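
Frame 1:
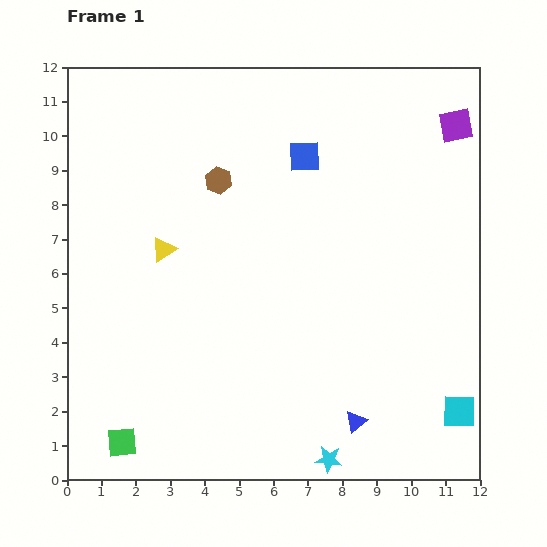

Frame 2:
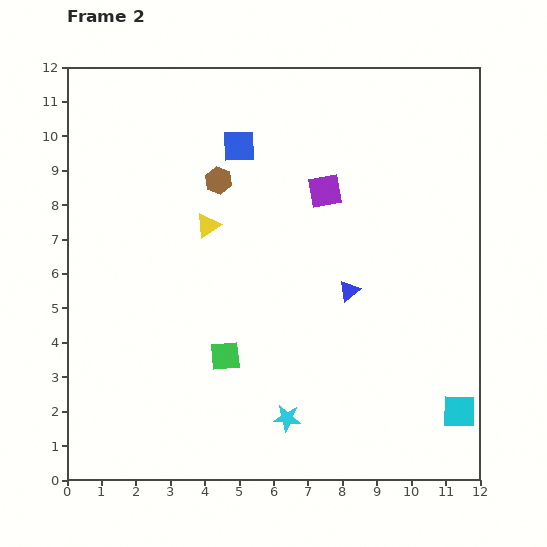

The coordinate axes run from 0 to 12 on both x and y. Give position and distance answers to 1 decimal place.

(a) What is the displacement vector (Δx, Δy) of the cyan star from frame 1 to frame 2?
(-1.2, 1.2)

The cyan star was at (7.6, 0.6) in frame 1 and (6.4, 1.8) in frame 2.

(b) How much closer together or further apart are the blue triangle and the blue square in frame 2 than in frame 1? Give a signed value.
-2.5

Distance in frame 1: 7.8. Distance in frame 2: 5.3.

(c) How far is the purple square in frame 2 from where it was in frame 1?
4.2

The purple square moved from (11.3, 10.3) to (7.5, 8.4), a distance of √(3.8² + 1.9²) ≈ 4.2.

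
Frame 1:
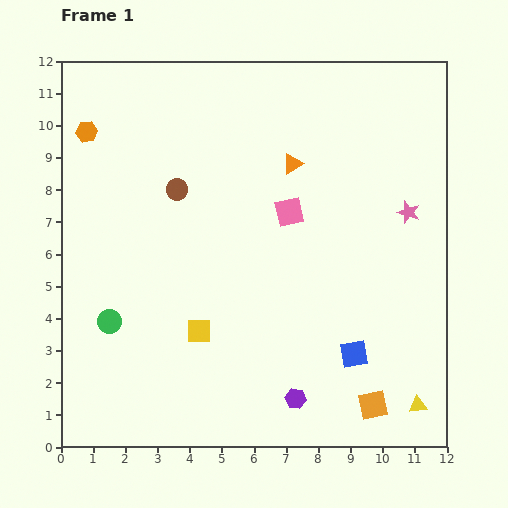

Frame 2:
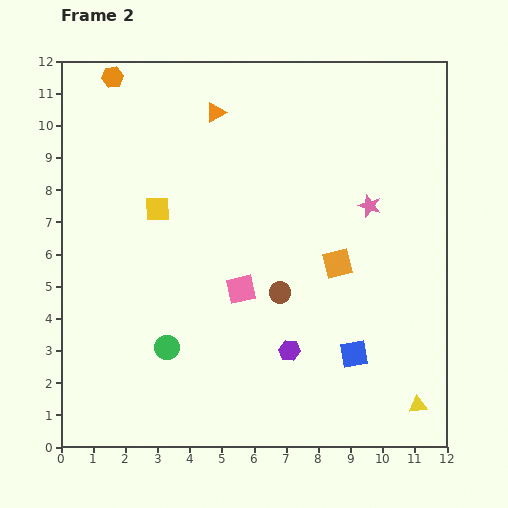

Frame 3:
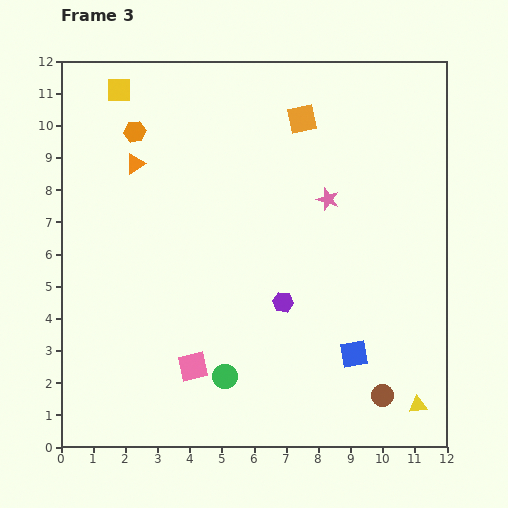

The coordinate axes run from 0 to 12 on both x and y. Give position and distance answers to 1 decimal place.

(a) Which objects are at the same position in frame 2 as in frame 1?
the yellow triangle, the blue square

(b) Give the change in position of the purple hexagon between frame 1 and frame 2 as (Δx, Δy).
(-0.2, 1.5)

The purple hexagon was at (7.3, 1.5) in frame 1 and (7.1, 3.0) in frame 2.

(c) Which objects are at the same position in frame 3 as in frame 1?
the yellow triangle, the blue square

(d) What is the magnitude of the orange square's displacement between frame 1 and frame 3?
9.2

The orange square moved from (9.7, 1.3) to (7.5, 10.2), a distance of √(2.2² + 8.9²) ≈ 9.2.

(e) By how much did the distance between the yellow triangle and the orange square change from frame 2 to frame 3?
+4.5

Distance in frame 2: 5.1. Distance in frame 3: 9.6.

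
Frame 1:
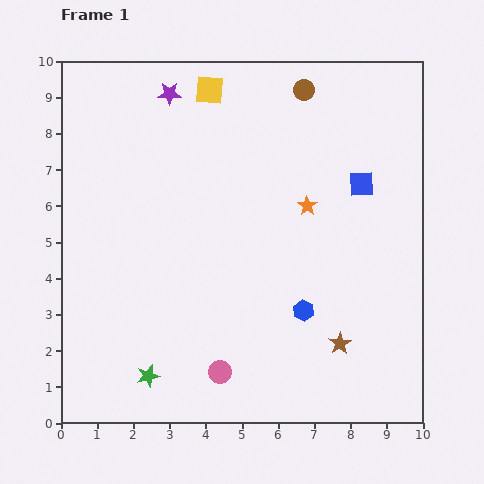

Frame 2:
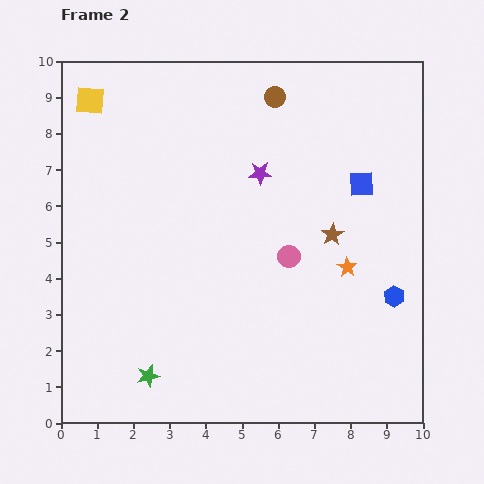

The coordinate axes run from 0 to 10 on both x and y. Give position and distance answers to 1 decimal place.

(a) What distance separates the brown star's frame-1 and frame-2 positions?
3.0

The brown star moved from (7.7, 2.2) to (7.5, 5.2), a distance of √(0.2² + 3.0²) ≈ 3.0.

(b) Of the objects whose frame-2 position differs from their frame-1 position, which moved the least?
the brown circle

(moved 0.8)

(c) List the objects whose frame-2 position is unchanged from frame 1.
the green star, the blue square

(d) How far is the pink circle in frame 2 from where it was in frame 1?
3.7

The pink circle moved from (4.4, 1.4) to (6.3, 4.6), a distance of √(1.9² + 3.2²) ≈ 3.7.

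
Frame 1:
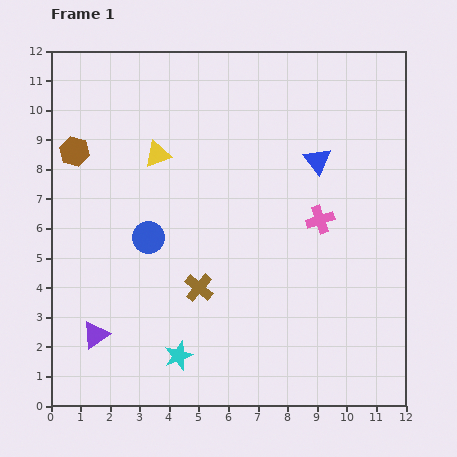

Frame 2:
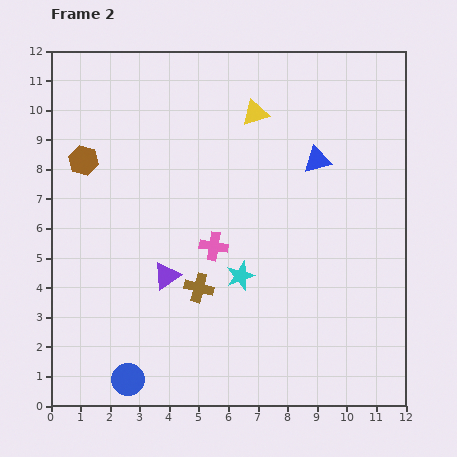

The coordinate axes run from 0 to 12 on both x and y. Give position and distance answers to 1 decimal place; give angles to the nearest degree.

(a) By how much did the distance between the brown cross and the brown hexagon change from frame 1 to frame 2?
-0.4

Distance in frame 1: 6.2. Distance in frame 2: 5.8.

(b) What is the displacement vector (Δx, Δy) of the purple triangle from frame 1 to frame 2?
(2.4, 2.0)

The purple triangle was at (1.5, 2.4) in frame 1 and (3.9, 4.4) in frame 2.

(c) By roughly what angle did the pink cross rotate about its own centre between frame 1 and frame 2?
28° clockwise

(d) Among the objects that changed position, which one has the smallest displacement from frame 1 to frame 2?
the brown hexagon

(moved 0.4)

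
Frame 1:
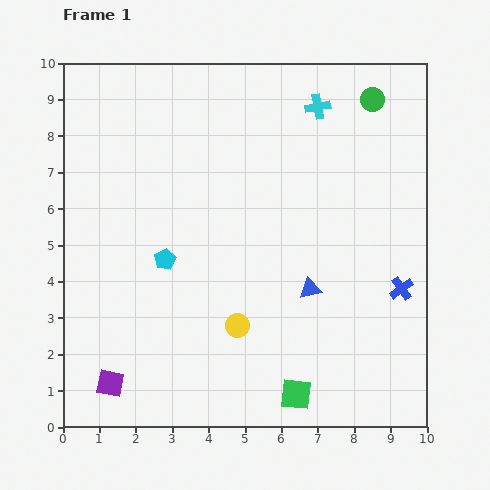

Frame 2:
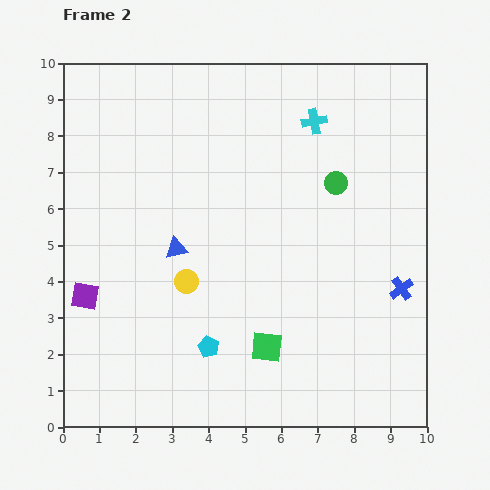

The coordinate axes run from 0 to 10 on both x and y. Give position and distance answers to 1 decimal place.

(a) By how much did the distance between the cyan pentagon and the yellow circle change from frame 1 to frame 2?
-0.8

Distance in frame 1: 2.7. Distance in frame 2: 1.9.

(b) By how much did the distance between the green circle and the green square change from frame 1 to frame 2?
-3.5

Distance in frame 1: 8.4. Distance in frame 2: 4.9.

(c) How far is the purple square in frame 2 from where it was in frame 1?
2.5

The purple square moved from (1.3, 1.2) to (0.6, 3.6), a distance of √(0.7² + 2.4²) ≈ 2.5.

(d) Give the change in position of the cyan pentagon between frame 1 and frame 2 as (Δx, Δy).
(1.2, -2.4)

The cyan pentagon was at (2.8, 4.6) in frame 1 and (4.0, 2.2) in frame 2.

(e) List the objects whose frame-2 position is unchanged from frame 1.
the blue cross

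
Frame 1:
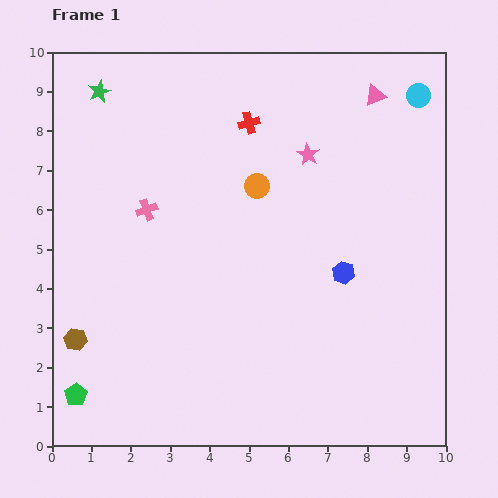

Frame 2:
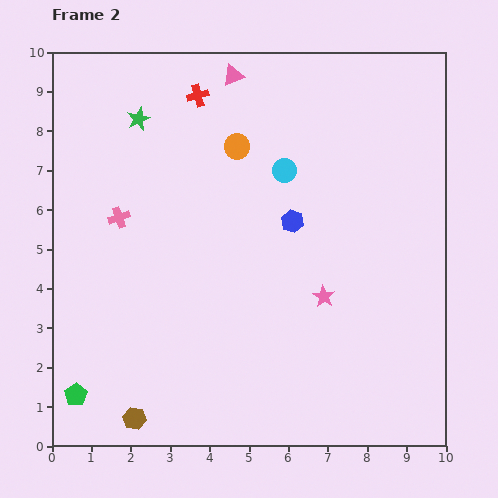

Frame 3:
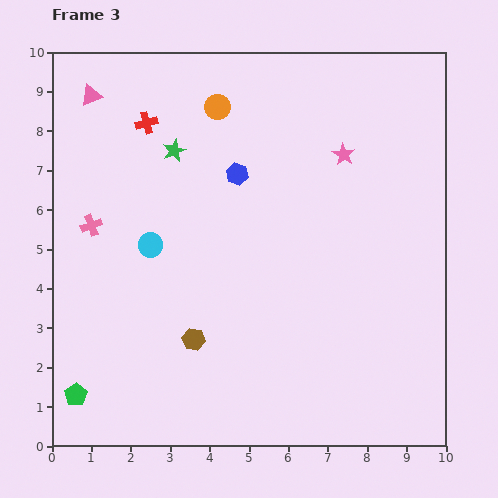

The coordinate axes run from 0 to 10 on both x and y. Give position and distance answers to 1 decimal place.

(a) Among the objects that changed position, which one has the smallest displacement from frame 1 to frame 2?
the pink cross

(moved 0.7)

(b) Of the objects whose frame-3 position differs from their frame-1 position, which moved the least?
the pink star

(moved 0.9)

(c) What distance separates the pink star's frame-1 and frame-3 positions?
0.9

The pink star moved from (6.5, 7.4) to (7.4, 7.4), a distance of √(0.9² + 0.0²) ≈ 0.9.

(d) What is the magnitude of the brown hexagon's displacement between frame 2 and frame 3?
2.5

The brown hexagon moved from (2.1, 0.7) to (3.6, 2.7), a distance of √(1.5² + 2.0²) ≈ 2.5.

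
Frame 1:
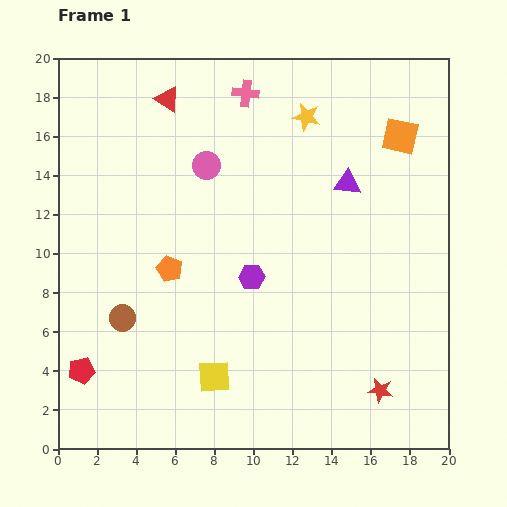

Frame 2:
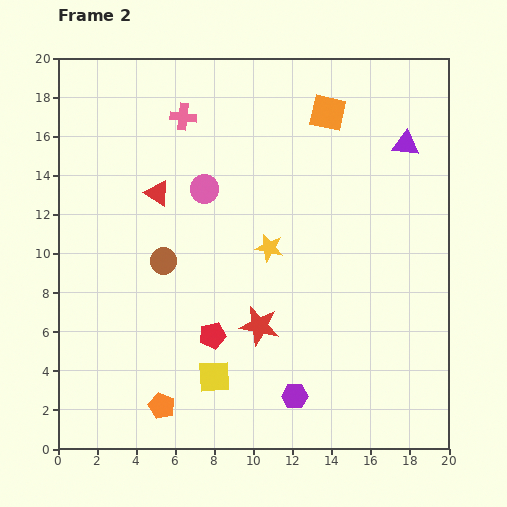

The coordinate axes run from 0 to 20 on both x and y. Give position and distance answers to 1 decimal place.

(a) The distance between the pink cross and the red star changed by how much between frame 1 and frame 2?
-5.3

Distance in frame 1: 16.7. Distance in frame 2: 11.4.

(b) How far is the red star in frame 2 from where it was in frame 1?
7.0

The red star moved from (16.5, 3.0) to (10.3, 6.3), a distance of √(6.2² + 3.3²) ≈ 7.0.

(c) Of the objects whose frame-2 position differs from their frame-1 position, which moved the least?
the pink circle

(moved 1.2)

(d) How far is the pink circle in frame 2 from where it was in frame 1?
1.2

The pink circle moved from (7.6, 14.5) to (7.5, 13.3), a distance of √(0.1² + 1.2²) ≈ 1.2.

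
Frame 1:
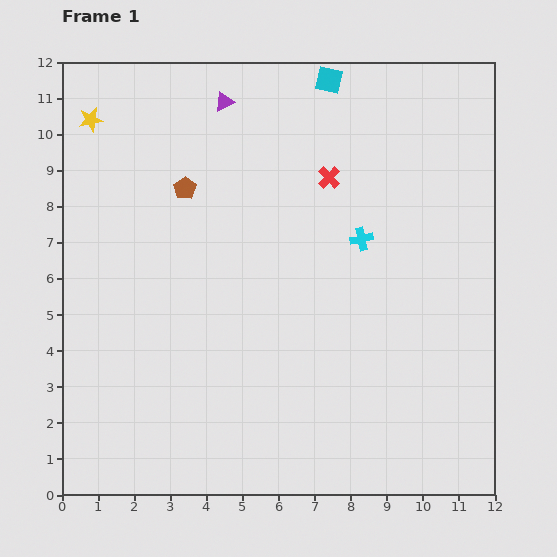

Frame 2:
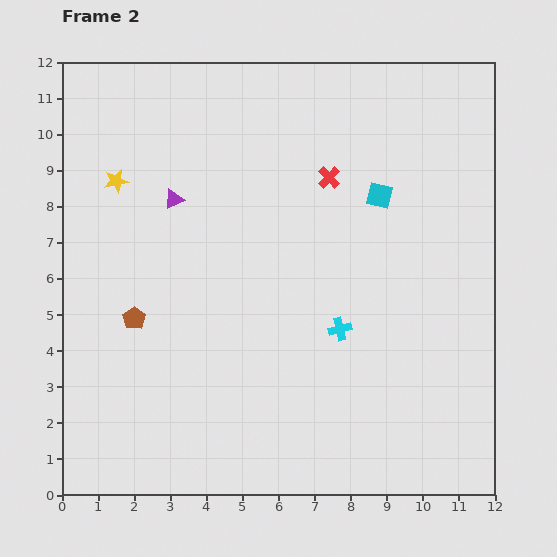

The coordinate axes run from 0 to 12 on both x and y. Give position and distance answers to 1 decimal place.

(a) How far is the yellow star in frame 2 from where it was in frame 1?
1.8

The yellow star moved from (0.8, 10.4) to (1.5, 8.7), a distance of √(0.7² + 1.7²) ≈ 1.8.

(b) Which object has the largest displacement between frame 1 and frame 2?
the brown pentagon

(moved 3.9; next 3.5)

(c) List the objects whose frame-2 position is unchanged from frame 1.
the red cross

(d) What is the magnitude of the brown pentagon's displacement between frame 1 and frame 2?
3.9

The brown pentagon moved from (3.4, 8.5) to (2.0, 4.9), a distance of √(1.4² + 3.6²) ≈ 3.9.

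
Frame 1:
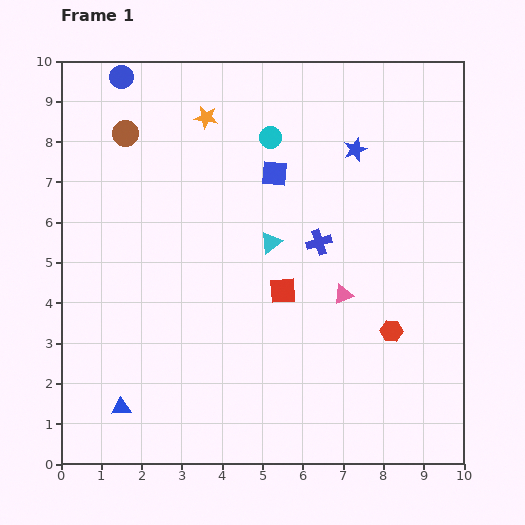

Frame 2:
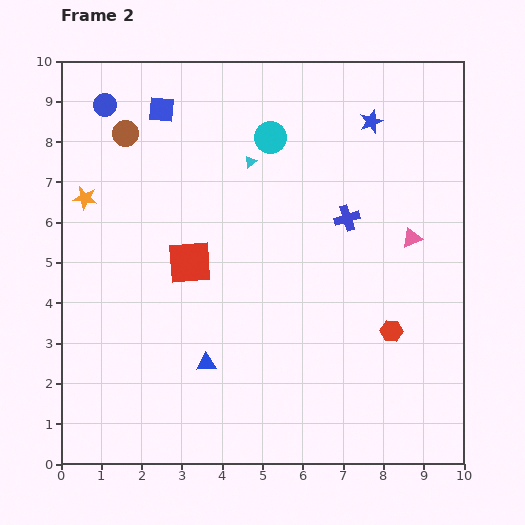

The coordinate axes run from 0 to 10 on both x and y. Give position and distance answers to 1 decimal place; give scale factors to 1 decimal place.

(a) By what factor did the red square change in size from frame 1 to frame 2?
1.6×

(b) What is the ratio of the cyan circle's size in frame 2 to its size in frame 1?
1.4×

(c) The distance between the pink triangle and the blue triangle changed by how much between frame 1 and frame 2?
-0.2

Distance in frame 1: 6.2. Distance in frame 2: 6.0.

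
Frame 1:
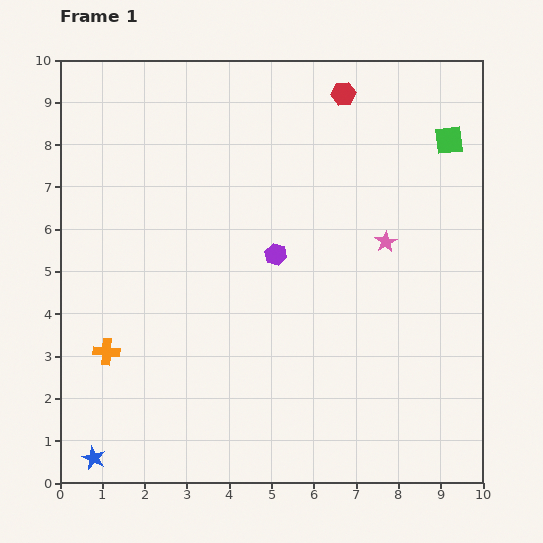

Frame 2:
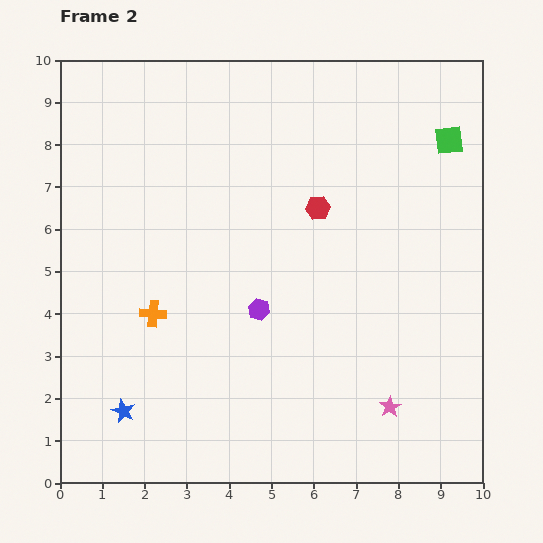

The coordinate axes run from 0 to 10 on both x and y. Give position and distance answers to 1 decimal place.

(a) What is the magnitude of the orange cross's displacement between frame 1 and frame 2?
1.4

The orange cross moved from (1.1, 3.1) to (2.2, 4.0), a distance of √(1.1² + 0.9²) ≈ 1.4.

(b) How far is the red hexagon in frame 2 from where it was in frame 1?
2.8

The red hexagon moved from (6.7, 9.2) to (6.1, 6.5), a distance of √(0.6² + 2.7²) ≈ 2.8.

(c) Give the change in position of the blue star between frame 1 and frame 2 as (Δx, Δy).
(0.7, 1.1)

The blue star was at (0.8, 0.6) in frame 1 and (1.5, 1.7) in frame 2.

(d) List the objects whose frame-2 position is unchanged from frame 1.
the green square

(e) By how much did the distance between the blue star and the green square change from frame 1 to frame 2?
-1.3

Distance in frame 1: 11.3. Distance in frame 2: 10.0.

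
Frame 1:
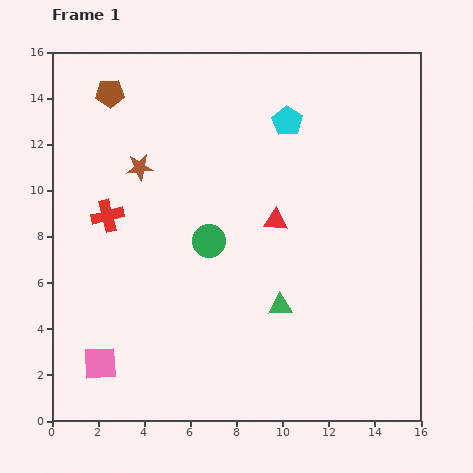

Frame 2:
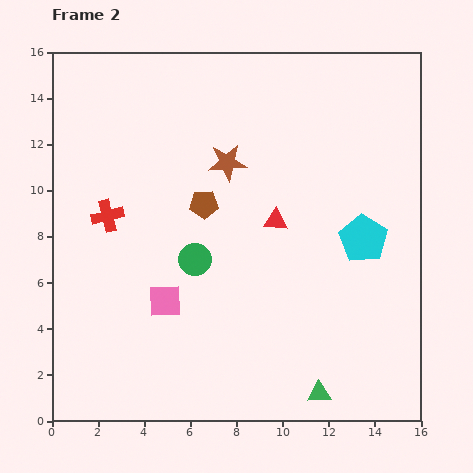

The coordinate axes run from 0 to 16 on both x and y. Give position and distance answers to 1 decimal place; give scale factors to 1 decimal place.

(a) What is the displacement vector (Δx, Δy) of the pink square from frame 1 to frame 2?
(2.8, 2.7)

The pink square was at (2.1, 2.5) in frame 1 and (4.9, 5.2) in frame 2.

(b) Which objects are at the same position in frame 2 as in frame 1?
the red triangle, the red cross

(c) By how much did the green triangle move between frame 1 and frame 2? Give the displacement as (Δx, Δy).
(1.7, -3.8)

The green triangle was at (9.9, 5.0) in frame 1 and (11.6, 1.2) in frame 2.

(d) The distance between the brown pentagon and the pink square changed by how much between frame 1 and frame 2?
-7.2

Distance in frame 1: 11.7. Distance in frame 2: 4.5.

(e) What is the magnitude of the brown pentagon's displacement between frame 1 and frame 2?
6.3

The brown pentagon moved from (2.5, 14.2) to (6.6, 9.4), a distance of √(4.1² + 4.8²) ≈ 6.3.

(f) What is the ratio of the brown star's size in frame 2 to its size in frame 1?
1.4×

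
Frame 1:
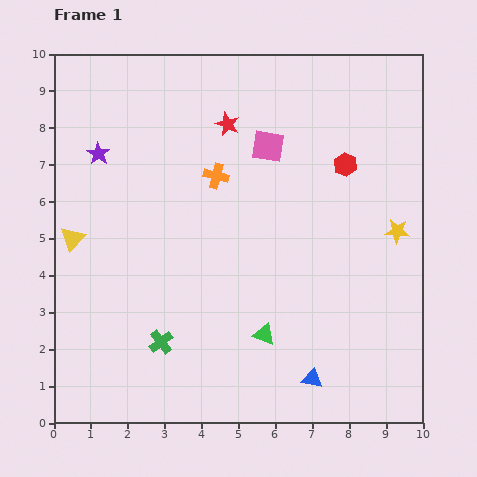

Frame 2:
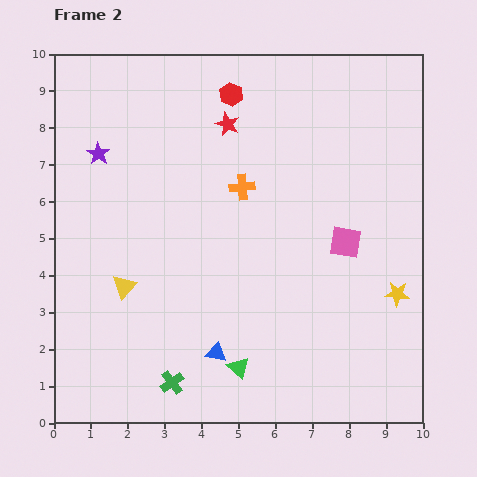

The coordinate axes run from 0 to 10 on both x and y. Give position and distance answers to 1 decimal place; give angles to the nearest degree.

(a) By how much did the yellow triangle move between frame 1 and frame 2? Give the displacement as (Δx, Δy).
(1.4, -1.3)

The yellow triangle was at (0.5, 5.0) in frame 1 and (1.9, 3.7) in frame 2.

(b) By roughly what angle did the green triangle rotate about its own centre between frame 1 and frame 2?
22° clockwise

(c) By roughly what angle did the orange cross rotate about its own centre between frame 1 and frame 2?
19° counter-clockwise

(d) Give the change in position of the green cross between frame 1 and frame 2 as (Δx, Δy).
(0.3, -1.1)

The green cross was at (2.9, 2.2) in frame 1 and (3.2, 1.1) in frame 2.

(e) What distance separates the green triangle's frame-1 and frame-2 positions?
1.1

The green triangle moved from (5.7, 2.4) to (5.0, 1.5), a distance of √(0.7² + 0.9²) ≈ 1.1.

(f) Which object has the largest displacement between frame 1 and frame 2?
the red hexagon

(moved 3.6; next 3.3)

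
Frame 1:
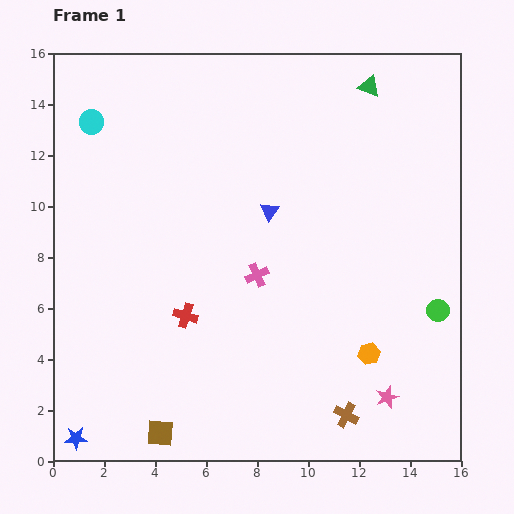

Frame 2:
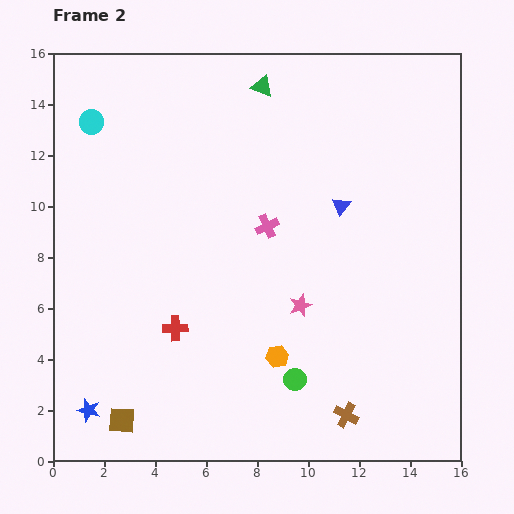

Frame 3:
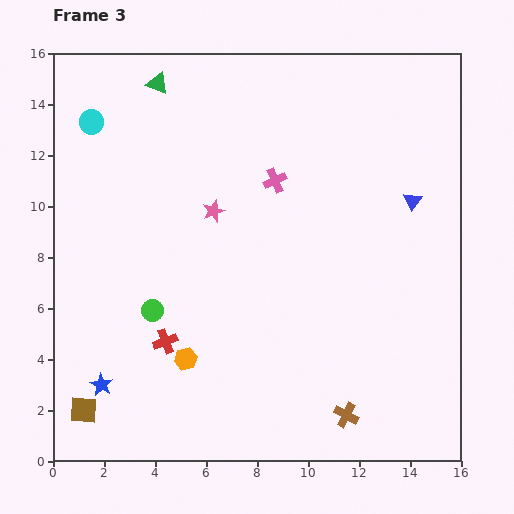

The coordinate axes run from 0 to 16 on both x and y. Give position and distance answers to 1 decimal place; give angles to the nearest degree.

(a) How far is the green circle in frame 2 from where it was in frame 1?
6.2

The green circle moved from (15.1, 5.9) to (9.5, 3.2), a distance of √(5.6² + 2.7²) ≈ 6.2.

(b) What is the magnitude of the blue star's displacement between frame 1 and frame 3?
2.3

The blue star moved from (0.9, 0.9) to (1.9, 3.0), a distance of √(1.0² + 2.1²) ≈ 2.3.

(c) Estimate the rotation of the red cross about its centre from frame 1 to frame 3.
39° counter-clockwise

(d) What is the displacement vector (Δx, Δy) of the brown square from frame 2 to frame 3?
(-1.5, 0.4)

The brown square was at (2.7, 1.6) in frame 2 and (1.2, 2.0) in frame 3.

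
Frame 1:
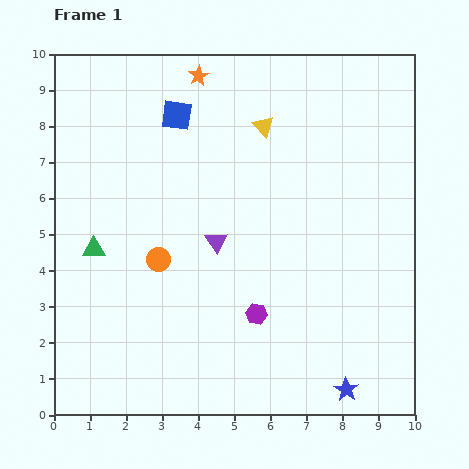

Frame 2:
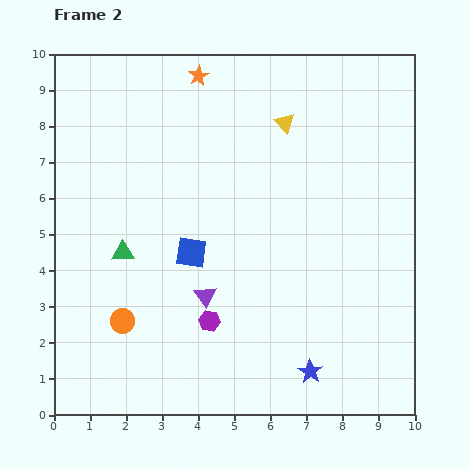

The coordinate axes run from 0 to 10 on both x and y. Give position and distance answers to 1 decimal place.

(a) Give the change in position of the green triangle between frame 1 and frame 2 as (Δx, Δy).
(0.8, -0.1)

The green triangle was at (1.1, 4.6) in frame 1 and (1.9, 4.5) in frame 2.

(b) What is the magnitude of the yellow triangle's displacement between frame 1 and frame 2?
0.6

The yellow triangle moved from (5.8, 8.0) to (6.4, 8.1), a distance of √(0.6² + 0.1²) ≈ 0.6.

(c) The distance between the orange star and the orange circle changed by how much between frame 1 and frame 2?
+1.9

Distance in frame 1: 5.2. Distance in frame 2: 7.1.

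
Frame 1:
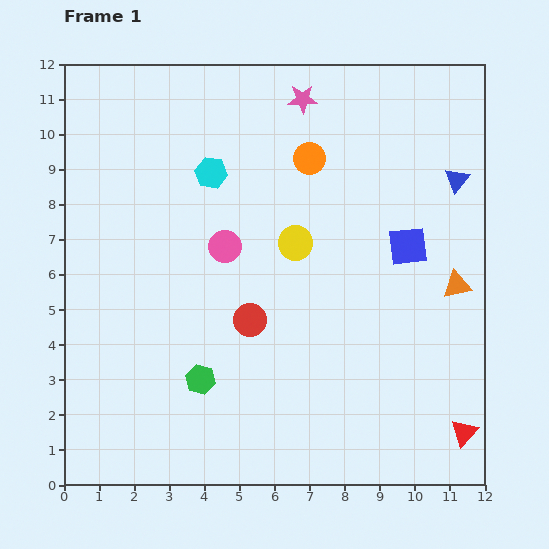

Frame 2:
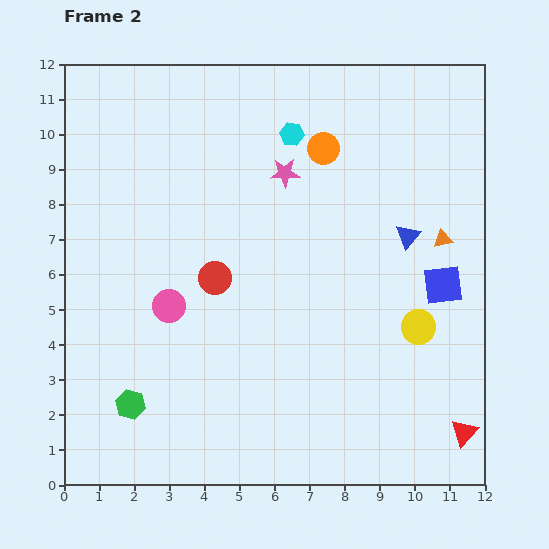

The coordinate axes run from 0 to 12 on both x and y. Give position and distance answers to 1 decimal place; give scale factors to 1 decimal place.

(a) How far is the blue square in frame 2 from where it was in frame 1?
1.5

The blue square moved from (9.8, 6.8) to (10.8, 5.7), a distance of √(1.0² + 1.1²) ≈ 1.5.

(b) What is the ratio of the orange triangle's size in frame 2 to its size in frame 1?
0.6×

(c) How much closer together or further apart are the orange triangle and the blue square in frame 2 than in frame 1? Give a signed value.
-0.5

Distance in frame 1: 1.8. Distance in frame 2: 1.3.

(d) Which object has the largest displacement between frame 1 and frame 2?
the yellow circle

(moved 4.2; next 2.5)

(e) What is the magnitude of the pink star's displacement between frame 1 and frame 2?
2.2

The pink star moved from (6.8, 11.0) to (6.3, 8.9), a distance of √(0.5² + 2.1²) ≈ 2.2.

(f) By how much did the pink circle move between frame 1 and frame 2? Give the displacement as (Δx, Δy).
(-1.6, -1.7)

The pink circle was at (4.6, 6.8) in frame 1 and (3.0, 5.1) in frame 2.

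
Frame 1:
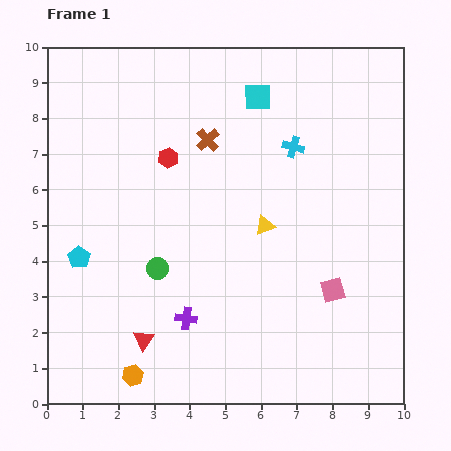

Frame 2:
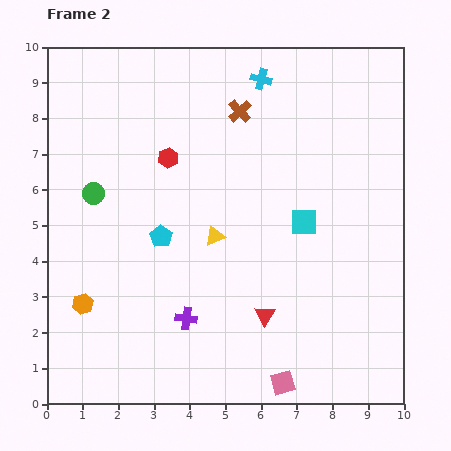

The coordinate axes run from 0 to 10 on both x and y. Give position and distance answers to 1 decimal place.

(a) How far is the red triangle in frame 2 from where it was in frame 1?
3.5

The red triangle moved from (2.7, 1.8) to (6.1, 2.5), a distance of √(3.4² + 0.7²) ≈ 3.5.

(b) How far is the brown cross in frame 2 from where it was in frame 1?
1.2

The brown cross moved from (4.5, 7.4) to (5.4, 8.2), a distance of √(0.9² + 0.8²) ≈ 1.2.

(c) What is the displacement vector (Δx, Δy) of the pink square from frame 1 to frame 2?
(-1.4, -2.6)

The pink square was at (8.0, 3.2) in frame 1 and (6.6, 0.6) in frame 2.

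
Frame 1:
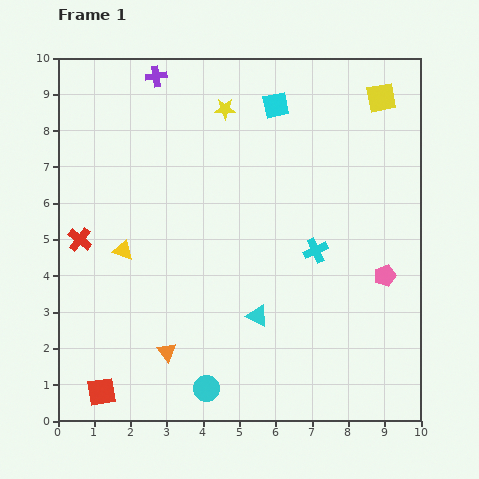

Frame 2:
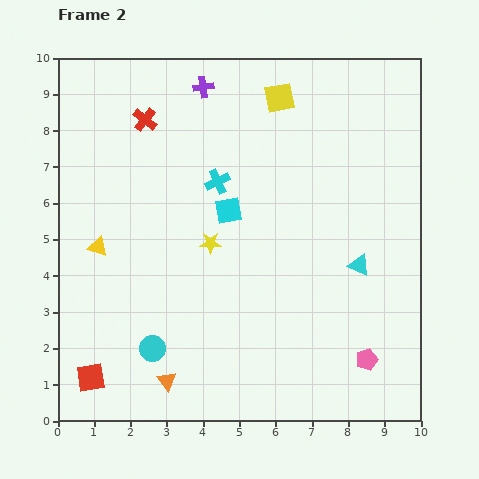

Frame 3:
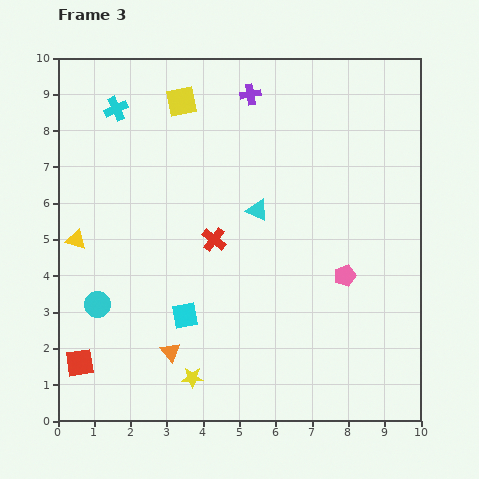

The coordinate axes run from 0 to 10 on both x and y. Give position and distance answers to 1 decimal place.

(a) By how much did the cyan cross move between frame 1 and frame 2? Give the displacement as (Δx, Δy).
(-2.7, 1.9)

The cyan cross was at (7.1, 4.7) in frame 1 and (4.4, 6.6) in frame 2.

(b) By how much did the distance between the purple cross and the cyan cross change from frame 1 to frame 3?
-2.8

Distance in frame 1: 6.5. Distance in frame 3: 3.7.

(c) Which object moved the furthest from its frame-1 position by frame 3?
the yellow star

(moved 7.5; next 6.7)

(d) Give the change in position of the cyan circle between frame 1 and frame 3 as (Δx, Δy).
(-3.0, 2.3)

The cyan circle was at (4.1, 0.9) in frame 1 and (1.1, 3.2) in frame 3.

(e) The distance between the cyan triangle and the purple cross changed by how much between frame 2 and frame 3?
-3.3

Distance in frame 2: 6.5. Distance in frame 3: 3.2.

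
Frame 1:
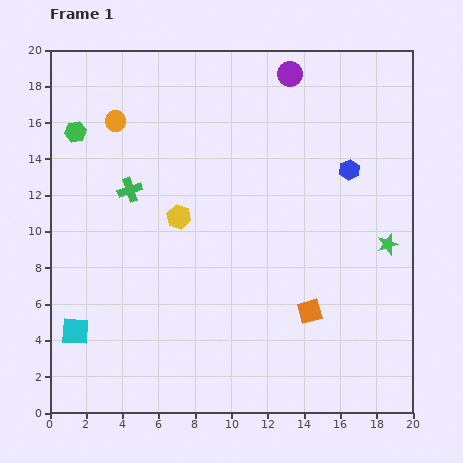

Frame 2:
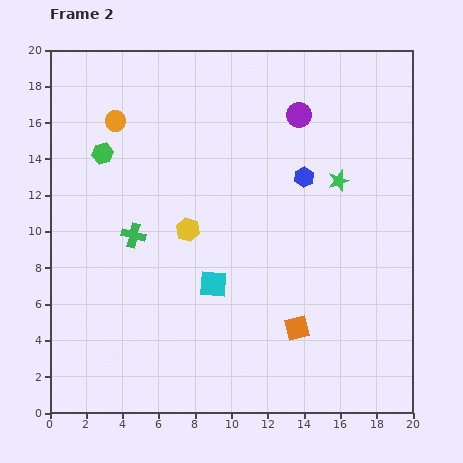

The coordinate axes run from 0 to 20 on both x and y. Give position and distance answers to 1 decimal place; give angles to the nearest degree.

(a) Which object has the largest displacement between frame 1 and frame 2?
the cyan square

(moved 8.0; next 4.4)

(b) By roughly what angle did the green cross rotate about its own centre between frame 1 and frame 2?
33° clockwise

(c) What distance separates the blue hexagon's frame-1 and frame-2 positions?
2.5

The blue hexagon moved from (16.5, 13.4) to (14.0, 13.0), a distance of √(2.5² + 0.4²) ≈ 2.5.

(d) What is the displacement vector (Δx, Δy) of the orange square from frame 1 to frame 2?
(-0.7, -0.9)

The orange square was at (14.3, 5.6) in frame 1 and (13.6, 4.7) in frame 2.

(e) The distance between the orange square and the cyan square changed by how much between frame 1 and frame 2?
-7.7

Distance in frame 1: 12.9. Distance in frame 2: 5.2.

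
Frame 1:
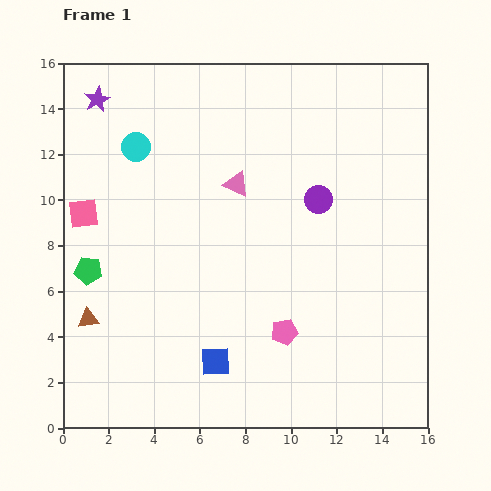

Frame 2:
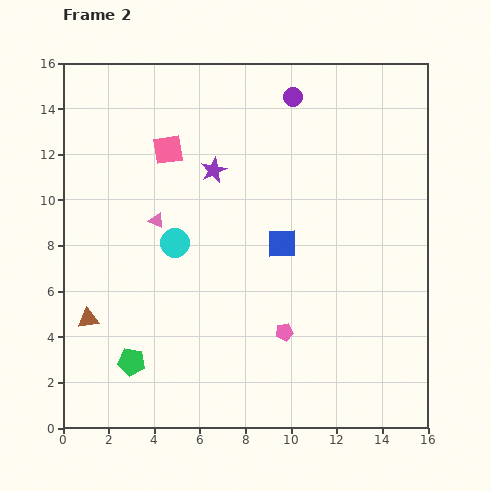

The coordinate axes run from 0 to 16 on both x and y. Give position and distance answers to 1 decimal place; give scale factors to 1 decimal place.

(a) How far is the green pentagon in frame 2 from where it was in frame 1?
4.4

The green pentagon moved from (1.1, 6.9) to (3.0, 2.9), a distance of √(1.9² + 4.0²) ≈ 4.4.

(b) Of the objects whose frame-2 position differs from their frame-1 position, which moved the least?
the pink triangle

(moved 3.8)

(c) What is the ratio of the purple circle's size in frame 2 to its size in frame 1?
0.7×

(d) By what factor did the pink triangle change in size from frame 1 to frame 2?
0.6×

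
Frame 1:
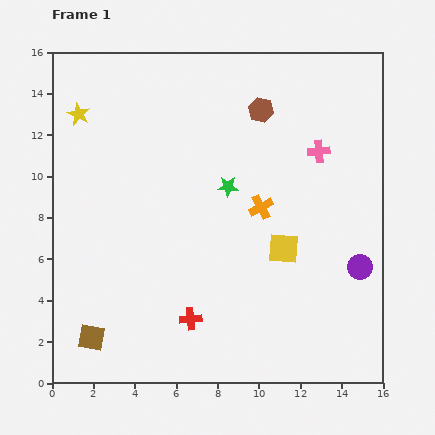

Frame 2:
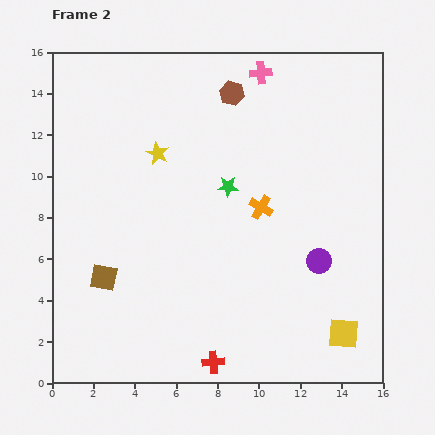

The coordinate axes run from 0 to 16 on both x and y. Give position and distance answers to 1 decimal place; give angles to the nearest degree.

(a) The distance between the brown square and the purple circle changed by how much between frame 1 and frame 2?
-3.0

Distance in frame 1: 13.4. Distance in frame 2: 10.4.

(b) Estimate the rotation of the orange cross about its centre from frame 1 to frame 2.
31° counter-clockwise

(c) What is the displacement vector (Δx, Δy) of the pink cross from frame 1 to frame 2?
(-2.8, 3.8)

The pink cross was at (12.9, 11.2) in frame 1 and (10.1, 15.0) in frame 2.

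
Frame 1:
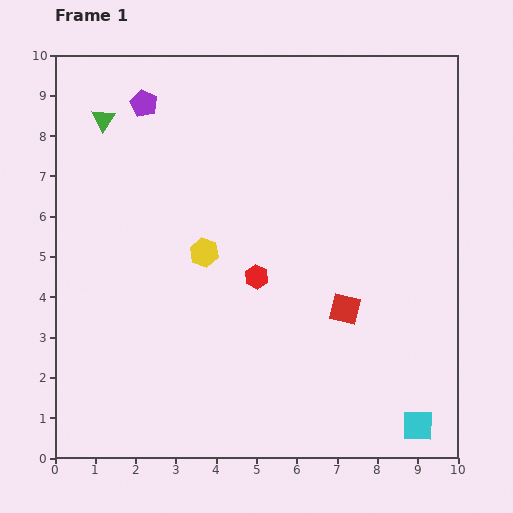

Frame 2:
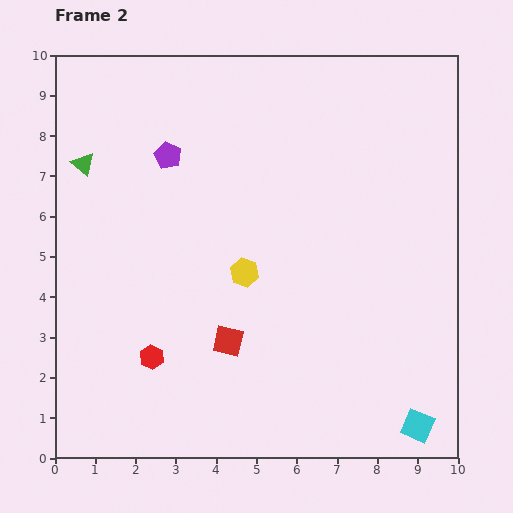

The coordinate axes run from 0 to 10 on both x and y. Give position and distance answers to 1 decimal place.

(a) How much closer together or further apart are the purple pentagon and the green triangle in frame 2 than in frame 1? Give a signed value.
+1.0

Distance in frame 1: 1.1. Distance in frame 2: 2.1.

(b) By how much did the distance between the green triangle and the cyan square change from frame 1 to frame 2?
-0.4

Distance in frame 1: 10.9. Distance in frame 2: 10.5.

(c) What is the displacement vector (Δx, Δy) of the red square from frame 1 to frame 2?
(-2.9, -0.8)

The red square was at (7.2, 3.7) in frame 1 and (4.3, 2.9) in frame 2.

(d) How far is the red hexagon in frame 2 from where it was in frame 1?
3.3

The red hexagon moved from (5.0, 4.5) to (2.4, 2.5), a distance of √(2.6² + 2.0²) ≈ 3.3.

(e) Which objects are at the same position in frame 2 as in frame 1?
the cyan square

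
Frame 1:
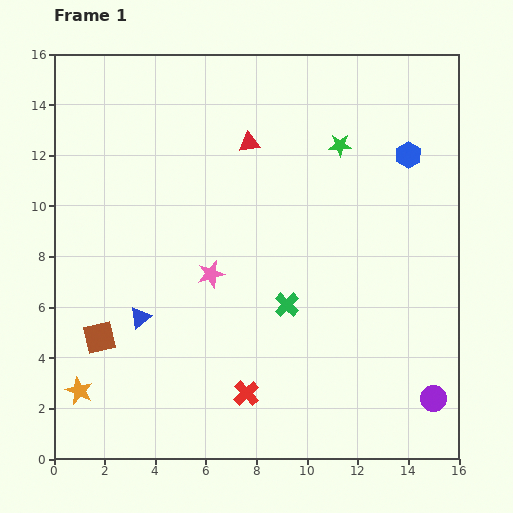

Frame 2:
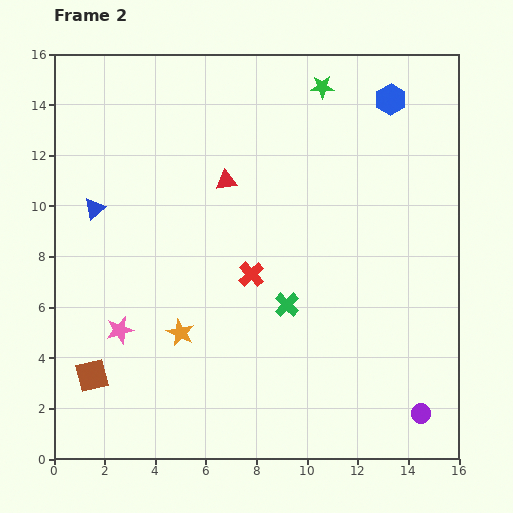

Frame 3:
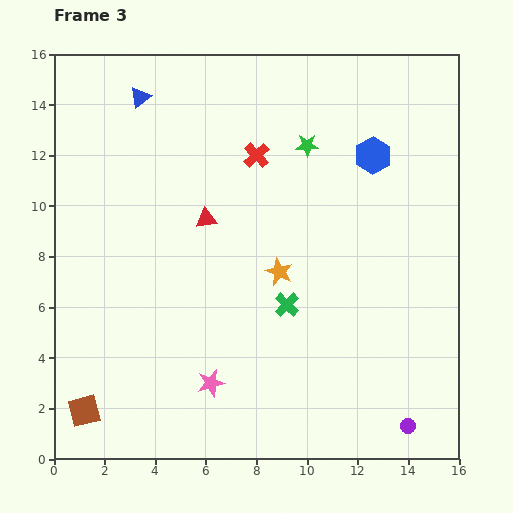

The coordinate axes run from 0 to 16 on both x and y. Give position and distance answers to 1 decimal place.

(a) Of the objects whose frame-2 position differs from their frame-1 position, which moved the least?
the purple circle

(moved 0.8)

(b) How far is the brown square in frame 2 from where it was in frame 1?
1.5

The brown square moved from (1.8, 4.8) to (1.5, 3.3), a distance of √(0.3² + 1.5²) ≈ 1.5.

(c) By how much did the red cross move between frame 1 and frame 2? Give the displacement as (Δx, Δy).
(0.2, 4.7)

The red cross was at (7.6, 2.6) in frame 1 and (7.8, 7.3) in frame 2.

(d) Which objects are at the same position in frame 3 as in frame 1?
the green cross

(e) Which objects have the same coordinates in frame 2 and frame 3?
the green cross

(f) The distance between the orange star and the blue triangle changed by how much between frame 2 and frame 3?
+2.8

Distance in frame 2: 6.0. Distance in frame 3: 8.8.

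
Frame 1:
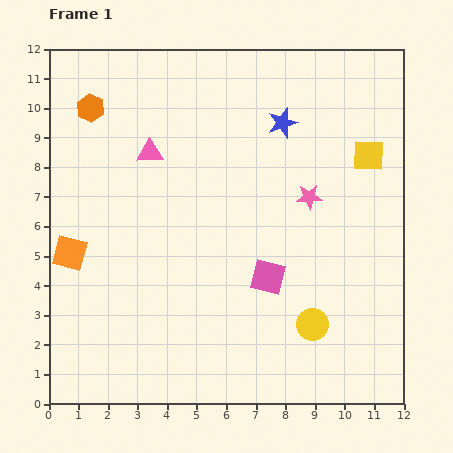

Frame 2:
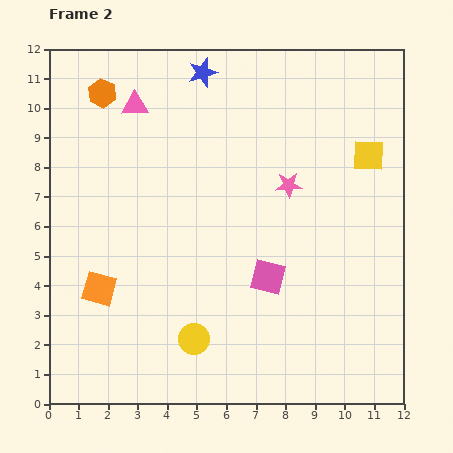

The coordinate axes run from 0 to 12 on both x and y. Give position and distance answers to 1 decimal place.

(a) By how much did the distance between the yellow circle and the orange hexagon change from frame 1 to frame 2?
-1.6

Distance in frame 1: 10.5. Distance in frame 2: 8.9.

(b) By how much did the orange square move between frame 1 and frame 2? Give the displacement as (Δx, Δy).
(1.0, -1.2)

The orange square was at (0.7, 5.1) in frame 1 and (1.7, 3.9) in frame 2.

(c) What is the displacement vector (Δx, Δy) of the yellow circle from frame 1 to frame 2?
(-4.0, -0.5)

The yellow circle was at (8.9, 2.7) in frame 1 and (4.9, 2.2) in frame 2.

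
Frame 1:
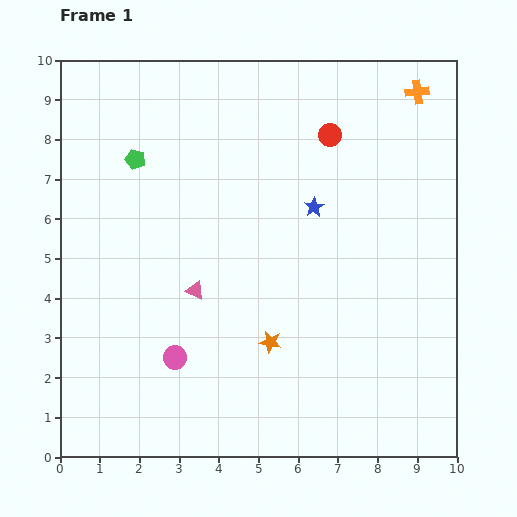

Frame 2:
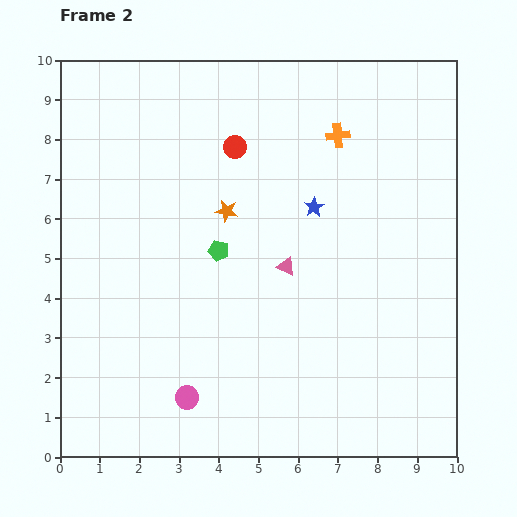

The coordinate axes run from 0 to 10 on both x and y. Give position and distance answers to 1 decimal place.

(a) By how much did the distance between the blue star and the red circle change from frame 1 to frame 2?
+0.7

Distance in frame 1: 1.8. Distance in frame 2: 2.5.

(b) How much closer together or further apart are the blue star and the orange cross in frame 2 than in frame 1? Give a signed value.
-2.0

Distance in frame 1: 3.9. Distance in frame 2: 1.9.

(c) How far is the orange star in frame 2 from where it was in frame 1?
3.5

The orange star moved from (5.3, 2.9) to (4.2, 6.2), a distance of √(1.1² + 3.3²) ≈ 3.5.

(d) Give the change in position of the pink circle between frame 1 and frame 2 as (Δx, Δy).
(0.3, -1.0)

The pink circle was at (2.9, 2.5) in frame 1 and (3.2, 1.5) in frame 2.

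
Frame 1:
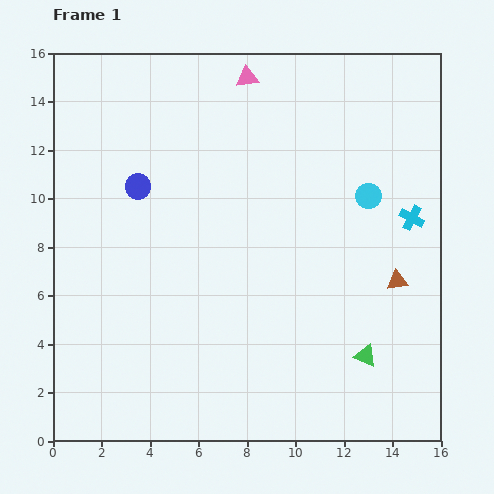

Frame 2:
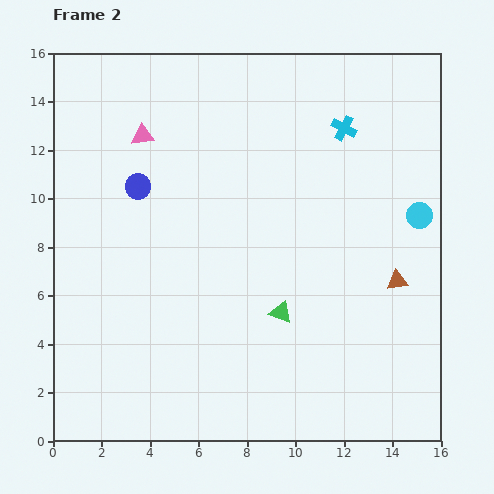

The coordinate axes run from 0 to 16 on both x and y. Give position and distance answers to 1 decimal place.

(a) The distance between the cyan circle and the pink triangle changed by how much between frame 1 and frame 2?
+4.9

Distance in frame 1: 7.0. Distance in frame 2: 11.9.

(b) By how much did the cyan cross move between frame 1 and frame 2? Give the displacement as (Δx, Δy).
(-2.8, 3.7)

The cyan cross was at (14.8, 9.2) in frame 1 and (12.0, 12.9) in frame 2.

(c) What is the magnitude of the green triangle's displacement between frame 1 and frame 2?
3.9

The green triangle moved from (12.9, 3.5) to (9.4, 5.3), a distance of √(3.5² + 1.8²) ≈ 3.9.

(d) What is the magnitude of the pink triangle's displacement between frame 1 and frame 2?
4.9

The pink triangle moved from (8.0, 15.0) to (3.7, 12.6), a distance of √(4.3² + 2.4²) ≈ 4.9.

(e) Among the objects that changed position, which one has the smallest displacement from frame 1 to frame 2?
the cyan circle

(moved 2.2)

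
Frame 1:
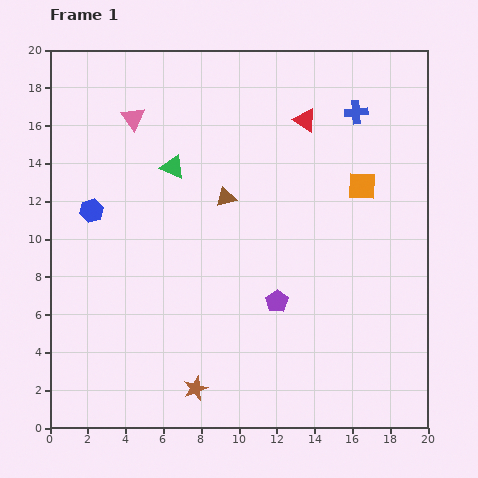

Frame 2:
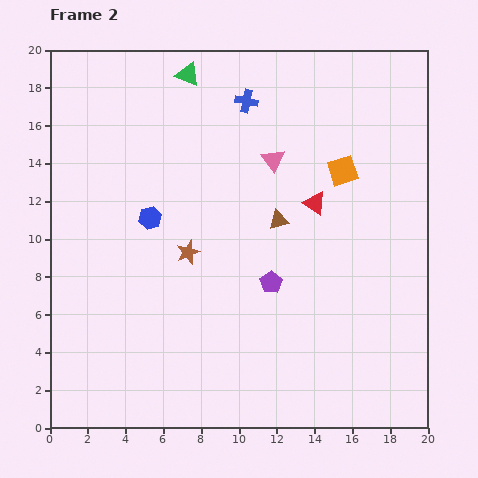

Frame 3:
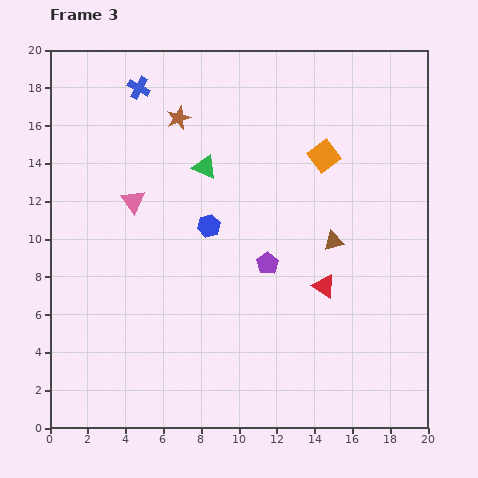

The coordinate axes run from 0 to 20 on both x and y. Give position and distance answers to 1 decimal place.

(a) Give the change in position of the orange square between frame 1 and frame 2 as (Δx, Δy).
(-1.0, 0.8)

The orange square was at (16.5, 12.8) in frame 1 and (15.5, 13.6) in frame 2.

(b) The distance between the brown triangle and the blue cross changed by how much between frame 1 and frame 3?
+4.9

Distance in frame 1: 8.2. Distance in frame 3: 13.1.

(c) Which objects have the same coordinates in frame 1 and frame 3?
none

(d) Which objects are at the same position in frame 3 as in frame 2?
none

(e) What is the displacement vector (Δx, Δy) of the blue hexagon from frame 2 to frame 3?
(3.1, -0.4)

The blue hexagon was at (5.3, 11.1) in frame 2 and (8.4, 10.7) in frame 3.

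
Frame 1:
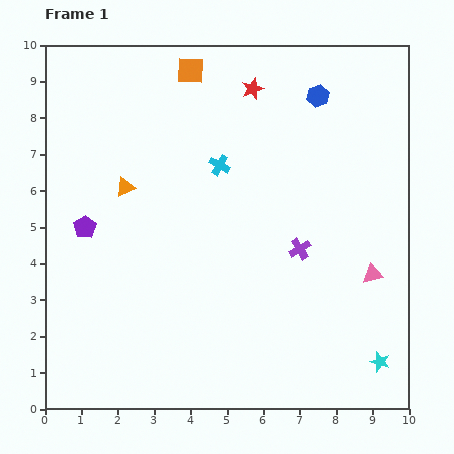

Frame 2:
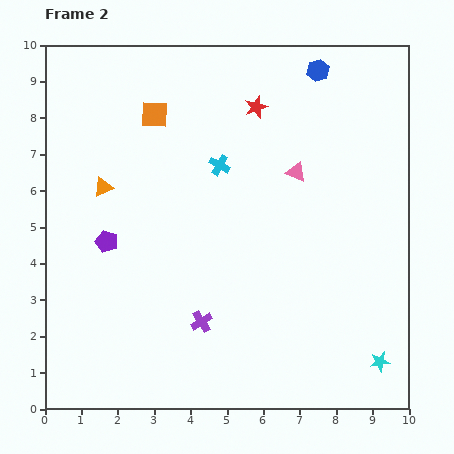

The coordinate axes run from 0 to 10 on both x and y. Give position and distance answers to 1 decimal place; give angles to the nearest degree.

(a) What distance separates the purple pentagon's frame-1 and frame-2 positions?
0.7

The purple pentagon moved from (1.1, 5.0) to (1.7, 4.6), a distance of √(0.6² + 0.4²) ≈ 0.7.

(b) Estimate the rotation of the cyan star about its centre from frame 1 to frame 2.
26° counter-clockwise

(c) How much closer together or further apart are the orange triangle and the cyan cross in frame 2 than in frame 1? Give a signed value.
+0.6

Distance in frame 1: 2.7. Distance in frame 2: 3.3.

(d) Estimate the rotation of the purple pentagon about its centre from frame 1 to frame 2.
20° counter-clockwise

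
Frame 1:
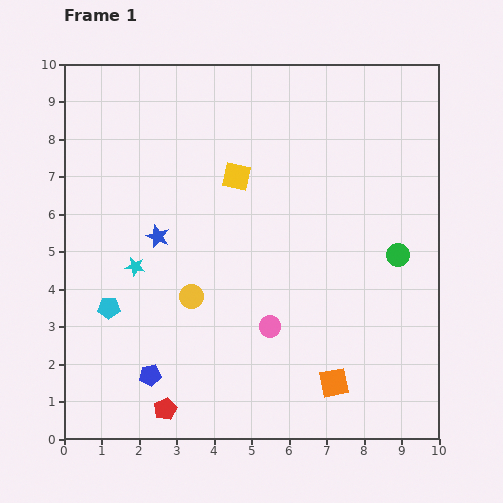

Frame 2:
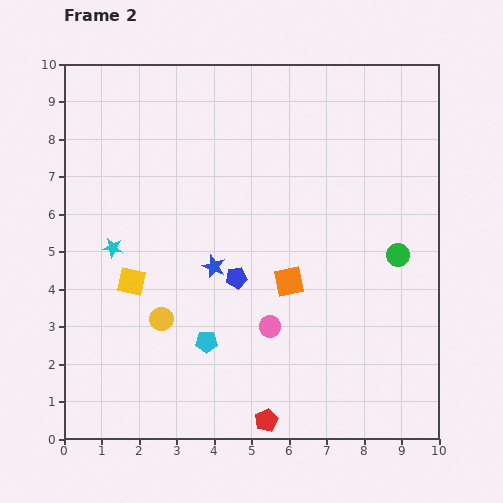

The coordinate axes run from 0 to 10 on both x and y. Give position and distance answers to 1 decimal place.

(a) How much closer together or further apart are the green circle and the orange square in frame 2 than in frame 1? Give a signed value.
-0.8

Distance in frame 1: 3.8. Distance in frame 2: 3.0.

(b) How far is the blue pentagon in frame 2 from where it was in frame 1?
3.5

The blue pentagon moved from (2.3, 1.7) to (4.6, 4.3), a distance of √(2.3² + 2.6²) ≈ 3.5.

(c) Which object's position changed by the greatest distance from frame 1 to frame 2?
the yellow square

(moved 4.0; next 3.5)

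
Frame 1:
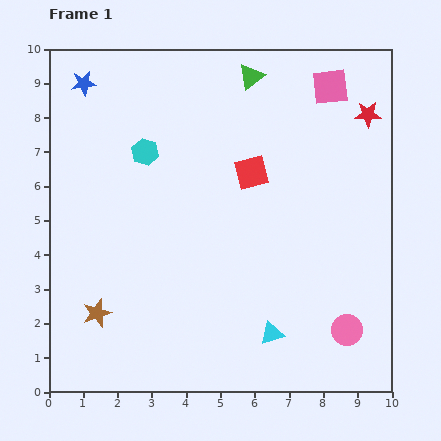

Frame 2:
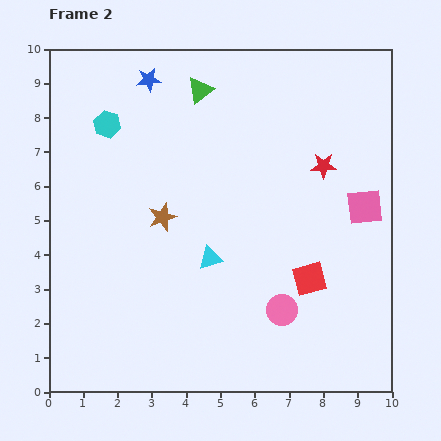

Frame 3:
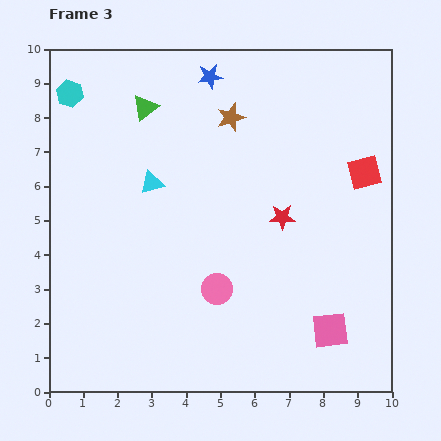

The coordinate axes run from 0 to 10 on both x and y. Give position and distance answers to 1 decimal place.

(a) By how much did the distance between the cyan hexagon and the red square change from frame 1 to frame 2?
+4.2

Distance in frame 1: 3.2. Distance in frame 2: 7.4.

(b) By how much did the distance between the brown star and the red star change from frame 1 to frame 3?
-6.5

Distance in frame 1: 9.8. Distance in frame 3: 3.3.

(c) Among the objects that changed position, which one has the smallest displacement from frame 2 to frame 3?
the cyan hexagon

(moved 1.4)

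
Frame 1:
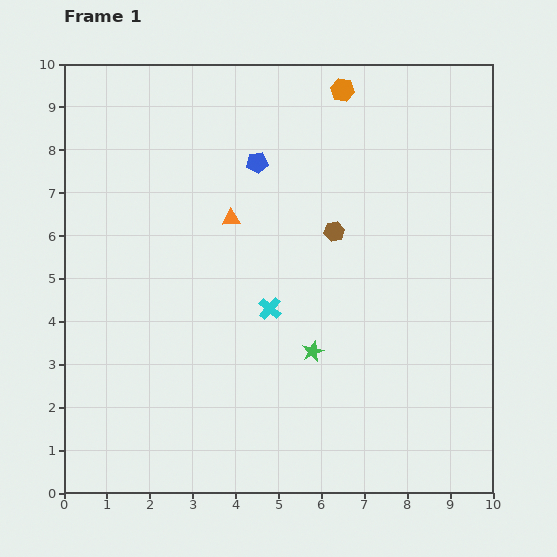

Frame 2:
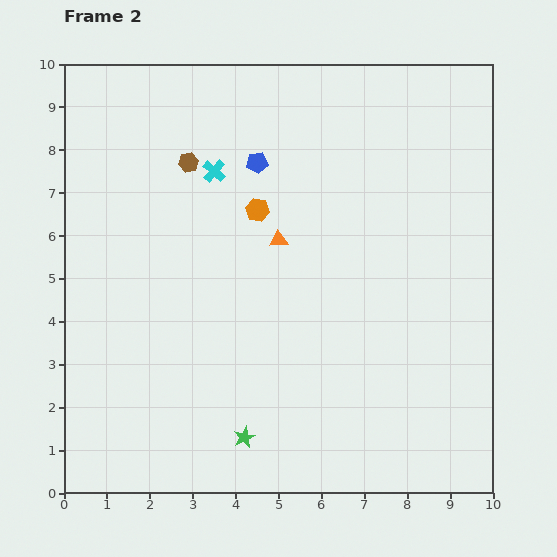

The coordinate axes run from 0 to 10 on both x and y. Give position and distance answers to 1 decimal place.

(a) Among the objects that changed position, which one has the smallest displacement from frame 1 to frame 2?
the orange triangle

(moved 1.2)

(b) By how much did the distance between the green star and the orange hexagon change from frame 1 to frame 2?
-0.8

Distance in frame 1: 6.1. Distance in frame 2: 5.3.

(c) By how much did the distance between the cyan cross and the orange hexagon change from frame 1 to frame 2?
-4.1

Distance in frame 1: 5.4. Distance in frame 2: 1.3.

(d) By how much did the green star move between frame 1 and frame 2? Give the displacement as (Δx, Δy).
(-1.6, -2.0)

The green star was at (5.8, 3.3) in frame 1 and (4.2, 1.3) in frame 2.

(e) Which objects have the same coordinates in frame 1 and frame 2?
the blue pentagon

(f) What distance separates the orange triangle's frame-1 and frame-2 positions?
1.2

The orange triangle moved from (3.9, 6.4) to (5.0, 5.9), a distance of √(1.1² + 0.5²) ≈ 1.2.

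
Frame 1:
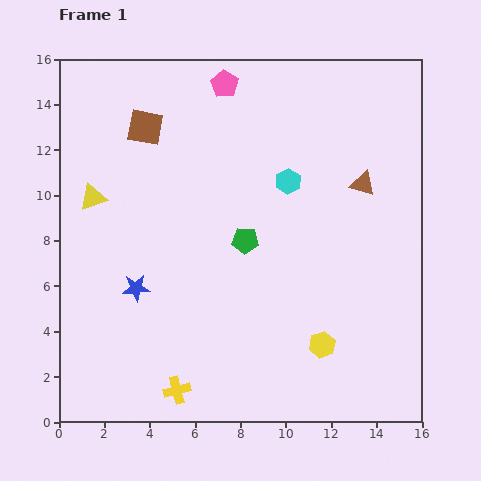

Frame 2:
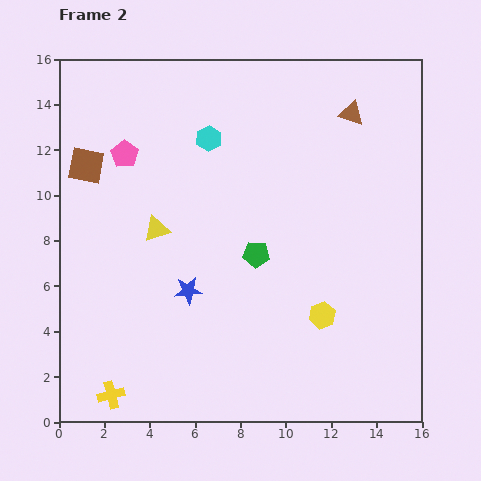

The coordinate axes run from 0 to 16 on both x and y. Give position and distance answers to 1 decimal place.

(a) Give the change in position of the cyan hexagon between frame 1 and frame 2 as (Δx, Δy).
(-3.5, 1.9)

The cyan hexagon was at (10.1, 10.6) in frame 1 and (6.6, 12.5) in frame 2.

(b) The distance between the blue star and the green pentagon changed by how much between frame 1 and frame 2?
-1.8

Distance in frame 1: 5.2. Distance in frame 2: 3.4.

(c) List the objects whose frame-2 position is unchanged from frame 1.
none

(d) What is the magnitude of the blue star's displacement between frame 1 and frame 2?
2.3

The blue star moved from (3.4, 5.9) to (5.7, 5.8), a distance of √(2.3² + 0.1²) ≈ 2.3.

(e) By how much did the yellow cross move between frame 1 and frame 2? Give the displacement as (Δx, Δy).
(-2.9, -0.2)

The yellow cross was at (5.2, 1.4) in frame 1 and (2.3, 1.2) in frame 2.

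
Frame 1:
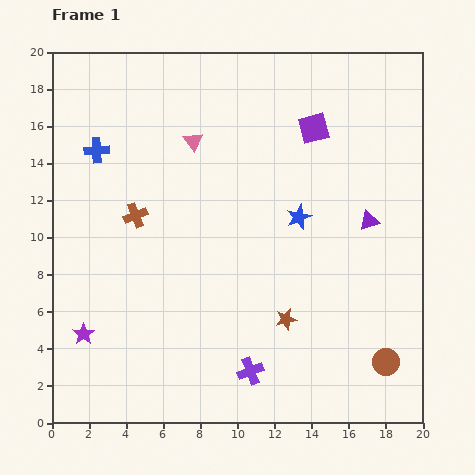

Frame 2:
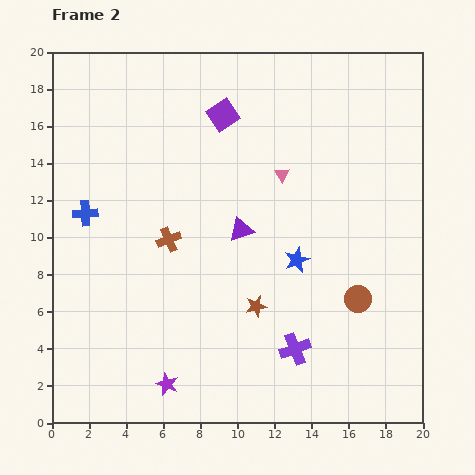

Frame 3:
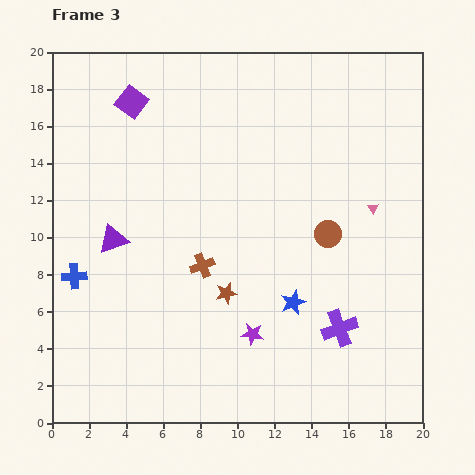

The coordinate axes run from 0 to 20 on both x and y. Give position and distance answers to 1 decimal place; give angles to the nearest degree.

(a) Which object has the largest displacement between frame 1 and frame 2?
the purple triangle

(moved 6.9; next 5.2)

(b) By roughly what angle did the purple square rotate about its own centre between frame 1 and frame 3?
38° counter-clockwise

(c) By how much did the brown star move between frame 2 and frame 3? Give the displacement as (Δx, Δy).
(-1.6, 0.7)

The brown star was at (11.0, 6.3) in frame 2 and (9.4, 7.0) in frame 3.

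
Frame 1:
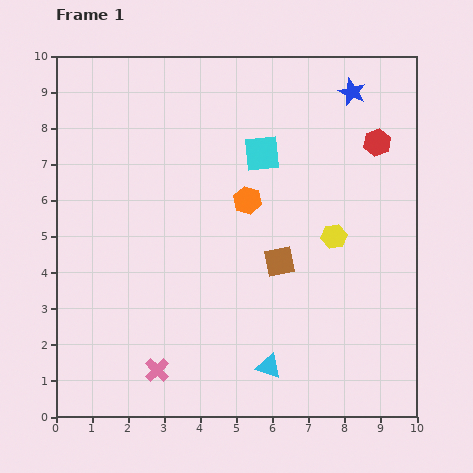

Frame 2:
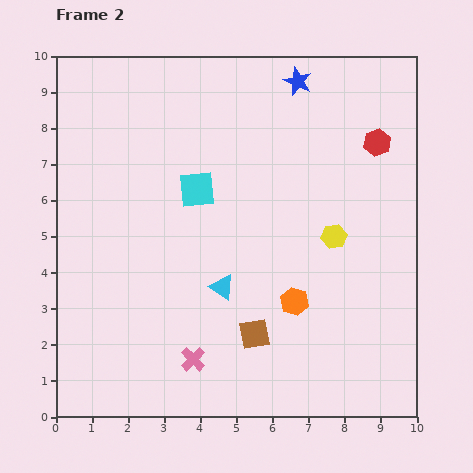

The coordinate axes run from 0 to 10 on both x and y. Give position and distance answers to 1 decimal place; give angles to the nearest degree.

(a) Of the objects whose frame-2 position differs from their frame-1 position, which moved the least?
the pink cross

(moved 1.0)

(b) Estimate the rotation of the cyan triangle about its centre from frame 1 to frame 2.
17° clockwise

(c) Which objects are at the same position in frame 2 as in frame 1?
the yellow hexagon, the red hexagon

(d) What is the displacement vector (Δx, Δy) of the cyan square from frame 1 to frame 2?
(-1.8, -1.0)

The cyan square was at (5.7, 7.3) in frame 1 and (3.9, 6.3) in frame 2.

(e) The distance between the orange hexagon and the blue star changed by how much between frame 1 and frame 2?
+1.9

Distance in frame 1: 4.2. Distance in frame 2: 6.1.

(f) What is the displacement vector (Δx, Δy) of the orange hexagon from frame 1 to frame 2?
(1.3, -2.8)

The orange hexagon was at (5.3, 6.0) in frame 1 and (6.6, 3.2) in frame 2.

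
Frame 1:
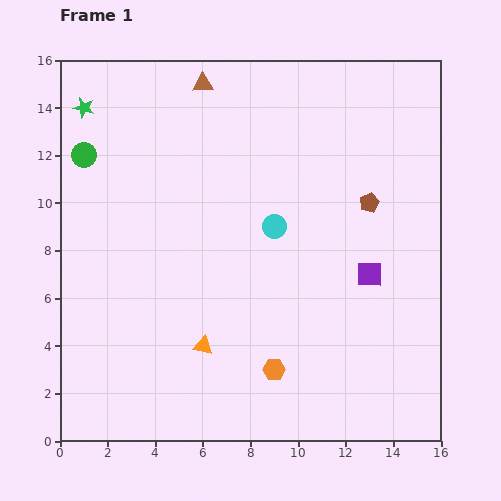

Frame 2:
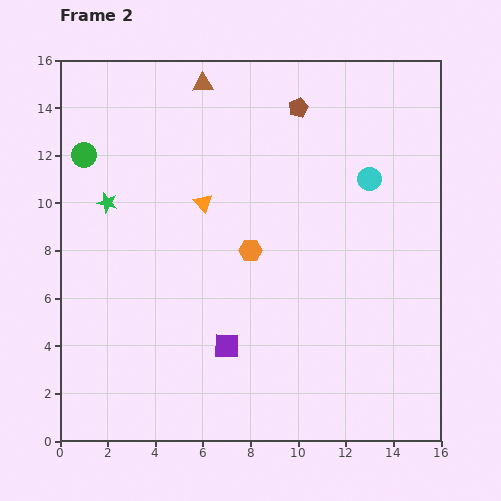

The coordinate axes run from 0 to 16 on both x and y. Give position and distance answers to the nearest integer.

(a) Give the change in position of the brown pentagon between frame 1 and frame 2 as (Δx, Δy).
(-3, 4)

The brown pentagon was at (13, 10) in frame 1 and (10, 14) in frame 2.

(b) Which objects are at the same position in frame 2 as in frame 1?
the green circle, the brown triangle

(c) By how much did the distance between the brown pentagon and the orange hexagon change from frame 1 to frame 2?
-2

Distance in frame 1: 8. Distance in frame 2: 6.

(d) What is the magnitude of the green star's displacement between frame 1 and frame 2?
4

The green star moved from (1, 14) to (2, 10), a distance of √(1² + 4²) ≈ 4.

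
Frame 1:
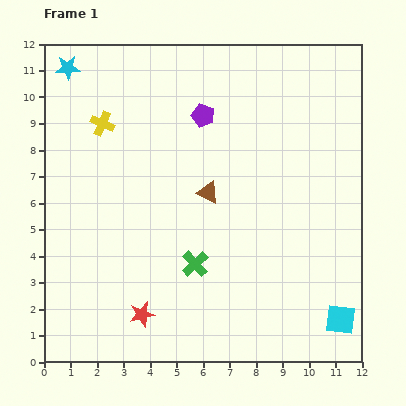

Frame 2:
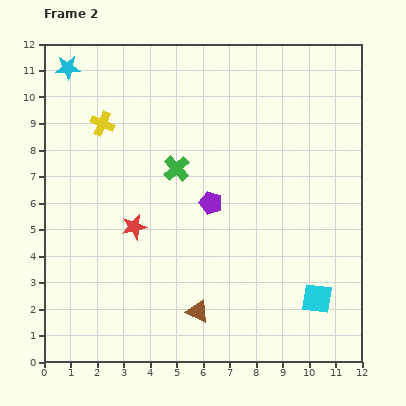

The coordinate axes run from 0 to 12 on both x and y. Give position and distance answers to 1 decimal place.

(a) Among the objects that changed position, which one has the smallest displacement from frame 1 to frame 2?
the cyan square

(moved 1.2)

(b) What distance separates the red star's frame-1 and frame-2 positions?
3.3

The red star moved from (3.7, 1.8) to (3.4, 5.1), a distance of √(0.3² + 3.3²) ≈ 3.3.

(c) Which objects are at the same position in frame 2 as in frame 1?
the yellow cross, the cyan star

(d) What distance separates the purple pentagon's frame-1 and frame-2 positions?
3.3

The purple pentagon moved from (6.0, 9.3) to (6.3, 6.0), a distance of √(0.3² + 3.3²) ≈ 3.3.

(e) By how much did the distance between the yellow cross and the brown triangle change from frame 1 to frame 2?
+3.2

Distance in frame 1: 4.8. Distance in frame 2: 8.0.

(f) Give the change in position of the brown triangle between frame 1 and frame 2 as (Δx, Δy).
(-0.4, -4.5)

The brown triangle was at (6.2, 6.4) in frame 1 and (5.8, 1.9) in frame 2.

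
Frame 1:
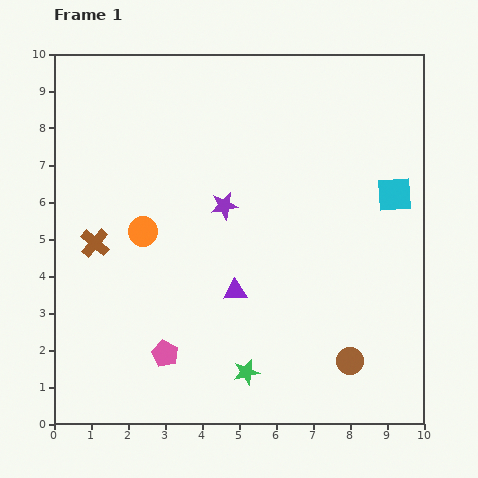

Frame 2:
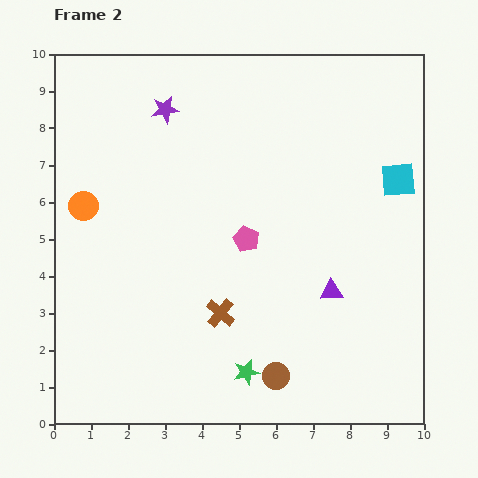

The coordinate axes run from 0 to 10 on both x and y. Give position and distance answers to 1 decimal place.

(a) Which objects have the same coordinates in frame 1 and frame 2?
the green star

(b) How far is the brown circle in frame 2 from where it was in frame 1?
2.0

The brown circle moved from (8.0, 1.7) to (6.0, 1.3), a distance of √(2.0² + 0.4²) ≈ 2.0.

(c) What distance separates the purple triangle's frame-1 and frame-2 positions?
2.6

The purple triangle moved from (4.9, 3.6) to (7.5, 3.6), a distance of √(2.6² + 0.0²) ≈ 2.6.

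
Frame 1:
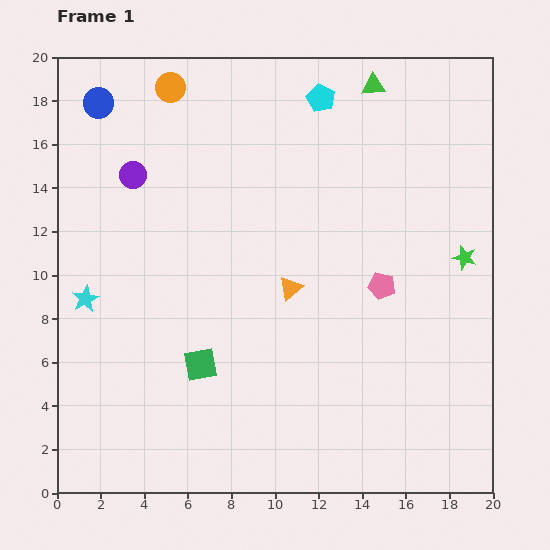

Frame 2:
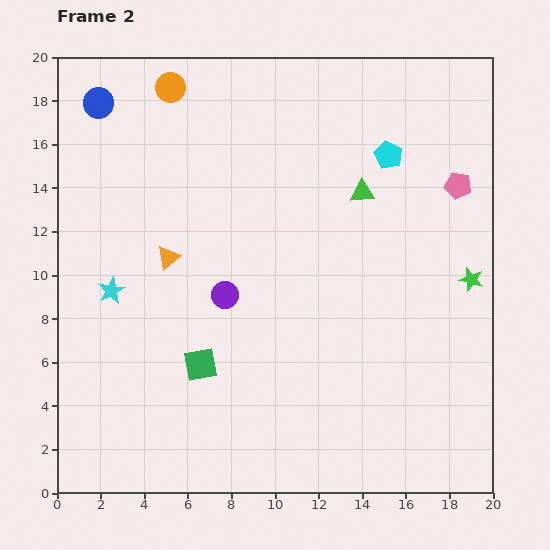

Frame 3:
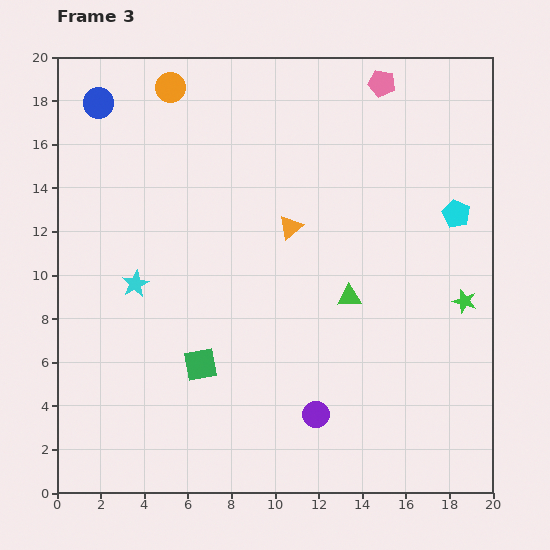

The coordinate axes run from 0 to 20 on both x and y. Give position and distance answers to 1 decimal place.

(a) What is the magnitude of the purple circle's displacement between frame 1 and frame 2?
6.9

The purple circle moved from (3.5, 14.6) to (7.7, 9.1), a distance of √(4.2² + 5.5²) ≈ 6.9.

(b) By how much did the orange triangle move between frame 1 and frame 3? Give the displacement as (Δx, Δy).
(0.0, 2.8)

The orange triangle was at (10.7, 9.4) in frame 1 and (10.7, 12.2) in frame 3.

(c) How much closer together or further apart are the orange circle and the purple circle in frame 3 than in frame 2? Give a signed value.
+6.6

Distance in frame 2: 9.8. Distance in frame 3: 16.4.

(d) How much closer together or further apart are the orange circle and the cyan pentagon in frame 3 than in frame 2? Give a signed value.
+3.8

Distance in frame 2: 10.5. Distance in frame 3: 14.3.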